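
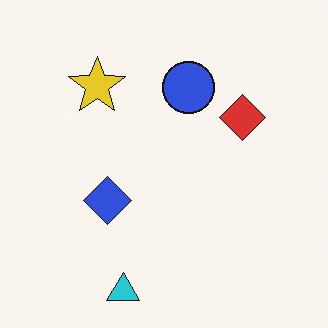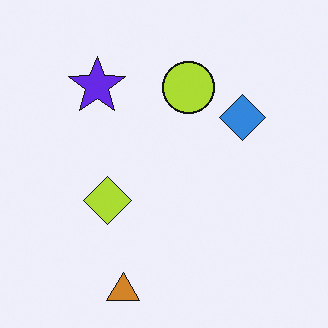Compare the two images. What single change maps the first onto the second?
The transformation is: hue-shifted by a large amount.

Every shape's color has rotated by the same amount around the hue wheel — a uniform hue shift.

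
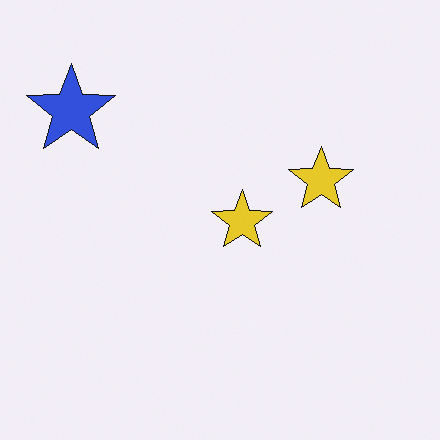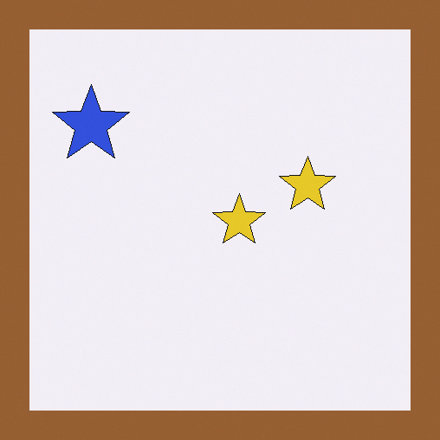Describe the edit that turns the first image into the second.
The image was framed with a brown border.

A solid brown frame runs around the edge of the second image, with the content slightly shrunk inside it.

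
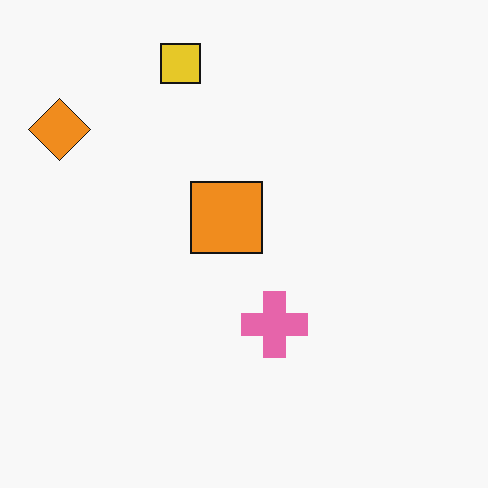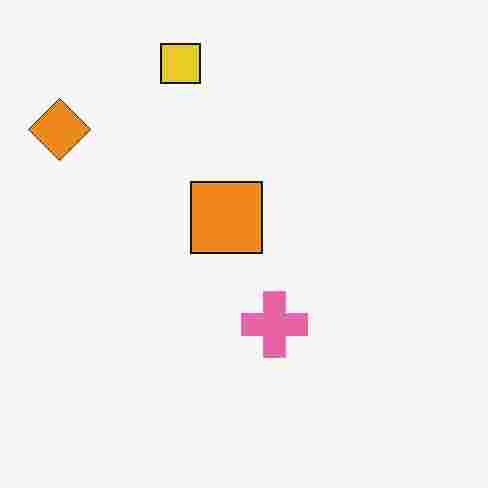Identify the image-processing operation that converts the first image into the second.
The second image is the first degraded with heavy JPEG compression.

Blocky 8×8 compression artifacts appear around shape edges and the flat background shows ringing — characteristic JPEG degradation.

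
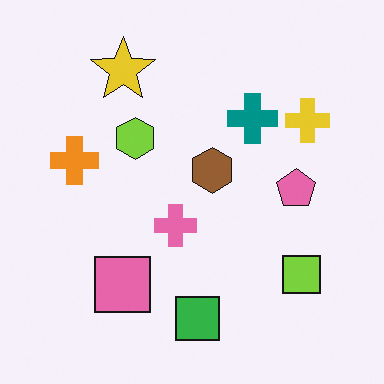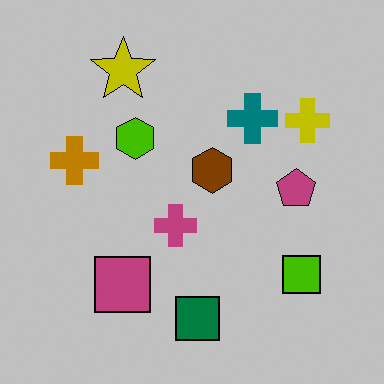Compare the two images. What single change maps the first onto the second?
This is the original image heavily posterized to just a handful of flat colors.

Each flat color has snapped to a coarser quantized level — most visibly, the near-white background has dropped to a flat grey.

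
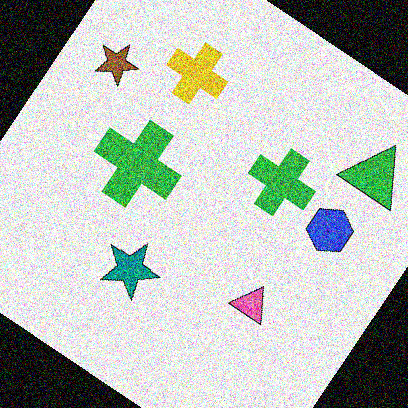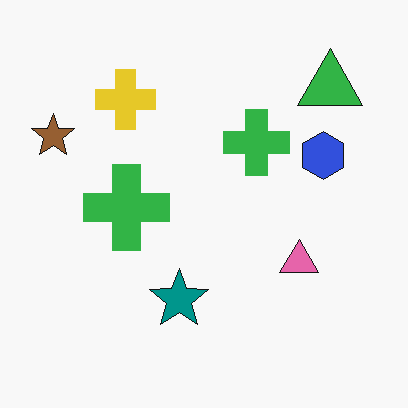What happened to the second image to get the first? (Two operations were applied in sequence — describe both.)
Rotated clockwise by a large amount — several tens of degrees, then degraded with a thick layer of grain.

Every shape is tilted by the same angle and the image corners show triangular fill wedges — a whole-image rotation by a non-right angle. Random speckle covers the whole image, including the flat background.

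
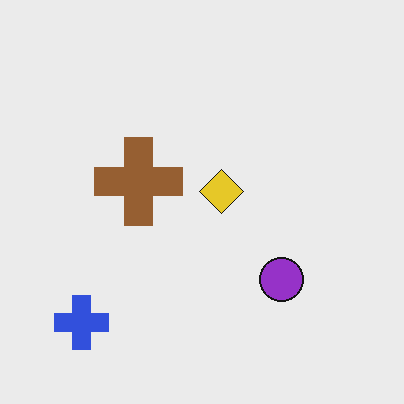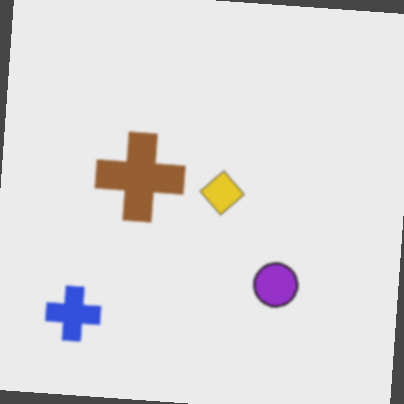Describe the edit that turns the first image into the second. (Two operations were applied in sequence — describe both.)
Given a subtle gaussian blur, then rotated clockwise by a slight angle.

Shape edges and outlines are uniformly softened across the whole image. Every shape is tilted by the same angle and the image corners show triangular fill wedges — a whole-image rotation by a non-right angle.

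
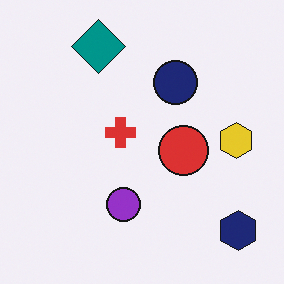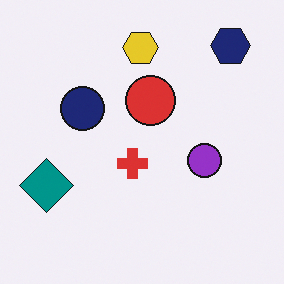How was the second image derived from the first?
The transformation is: rotated 90° counter-clockwise.

The navy hexagon sits in the bottom-right of the first image and the top-right of the second — consistent with a whole-image 90° counter-clockwise rotation.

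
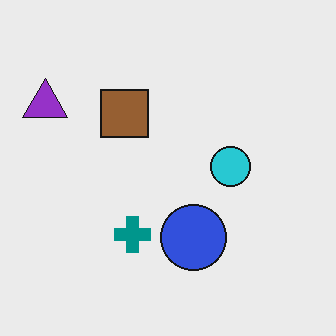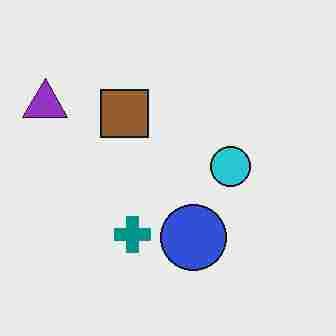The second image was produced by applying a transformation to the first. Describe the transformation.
It was heavily JPEG-compressed with obvious blocking artifacts.

Blocky 8×8 compression artifacts appear around shape edges and the flat background shows ringing — characteristic JPEG degradation.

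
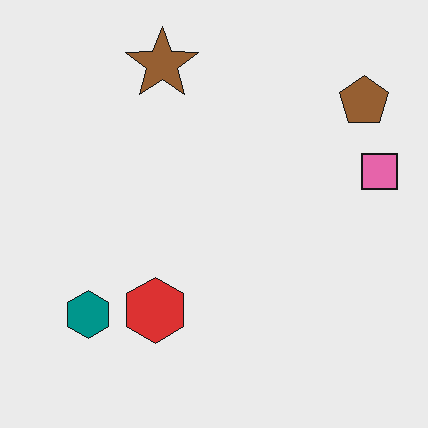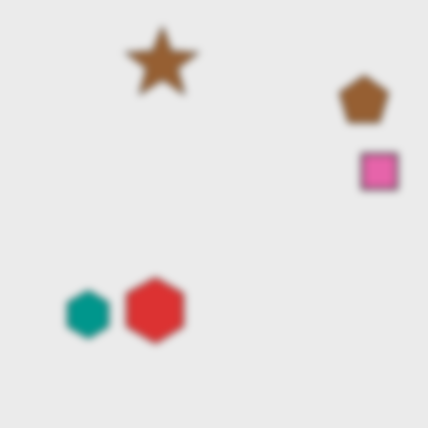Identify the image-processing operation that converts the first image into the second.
The second image is the first noticeably gaussian-blurred.

Shape edges and outlines are uniformly softened across the whole image.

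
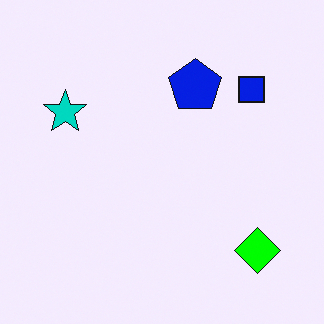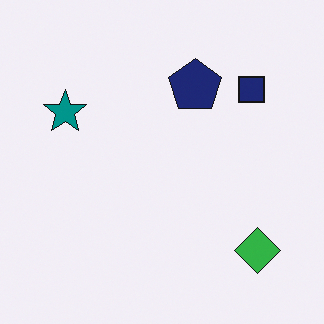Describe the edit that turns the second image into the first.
The image was heavily oversaturated.

All colors are more vivid — a global saturation change.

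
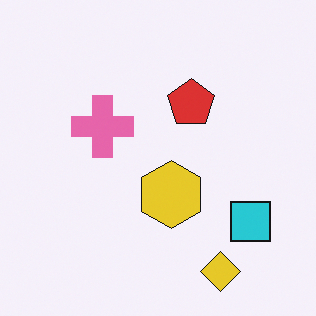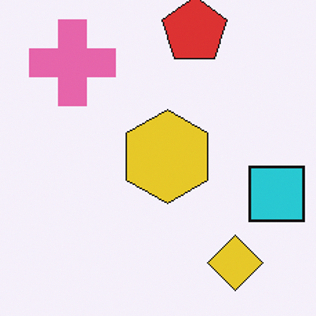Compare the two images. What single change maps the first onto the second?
The second image is the first cropped slightly and scaled back up.

The visible shapes are larger and the field of view is narrower; shapes near the original edges may be partly or wholly outside the frame — a crop-and-rescale.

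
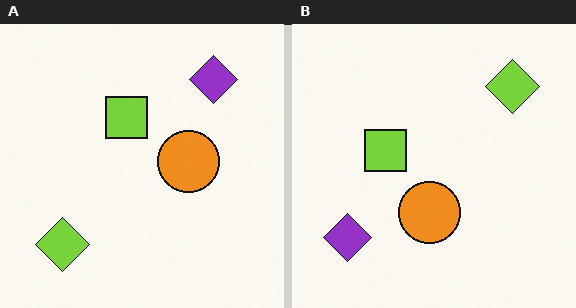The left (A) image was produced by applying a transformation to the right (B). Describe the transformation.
It was transposed (reflected across the top-left ↔ bottom-right diagonal).

Shapes have swapped their row and column positions — what was in the top-right is now in the bottom-left — a diagonal reflection.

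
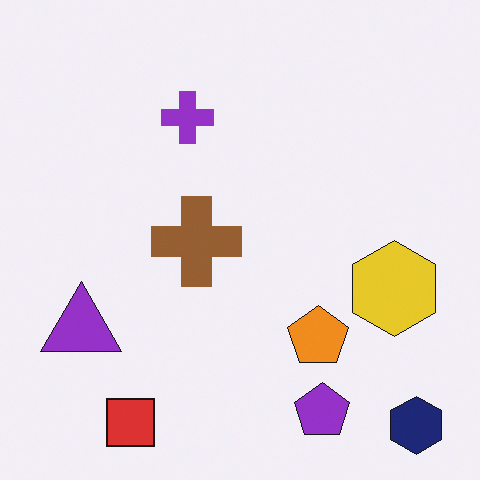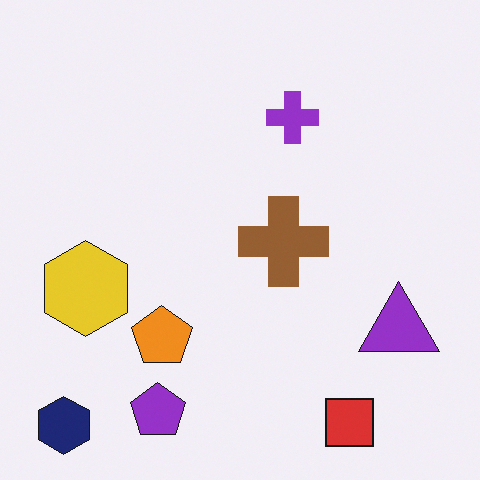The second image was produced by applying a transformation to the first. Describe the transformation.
The transformation is: flipped horizontally (left ↔ right).

The navy hexagon is in the bottom-right of the first image and the bottom-left of the second — shapes on opposite sides of the vertical midline have swapped in a mirror flip.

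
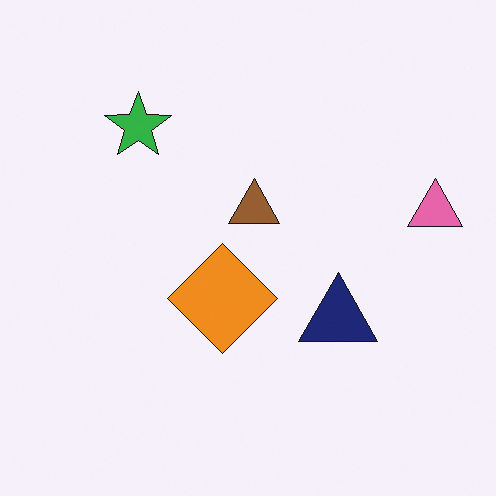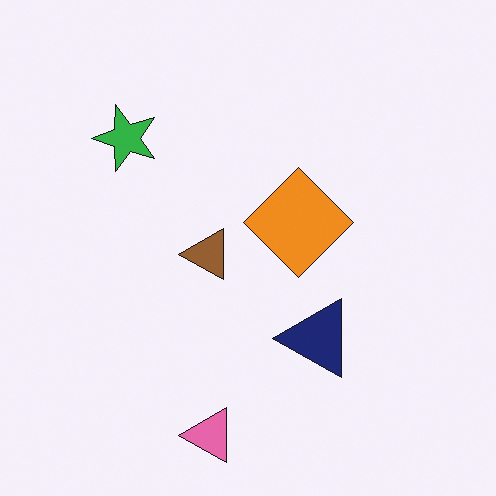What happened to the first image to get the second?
The transformation is: transposed (reflected across the top-left ↔ bottom-right diagonal).

Shapes have swapped their row and column positions — what was in the top-right is now in the bottom-left — a diagonal reflection.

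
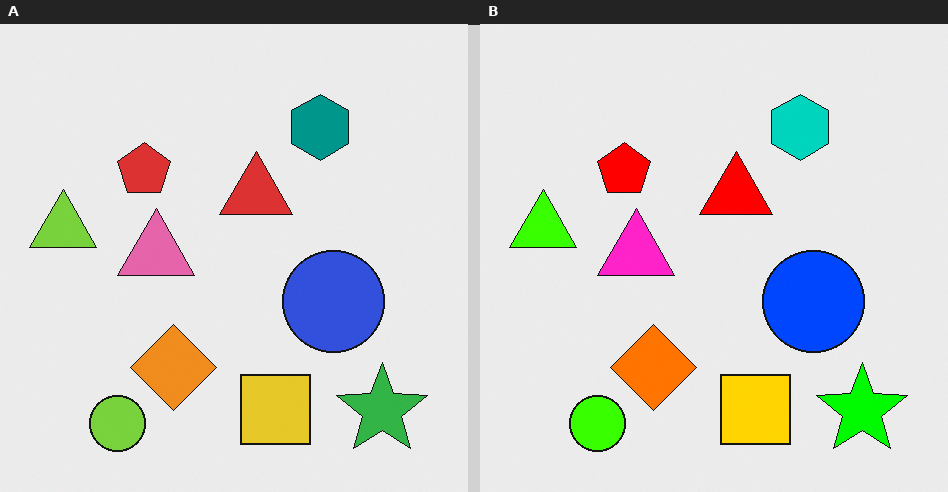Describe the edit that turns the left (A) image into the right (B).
It was made much more vivid (saturation change).

All colors are more vivid — a global saturation change.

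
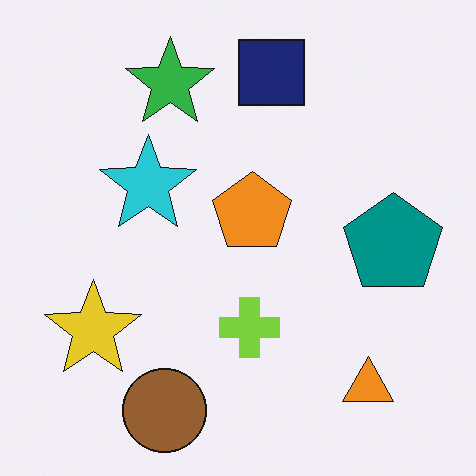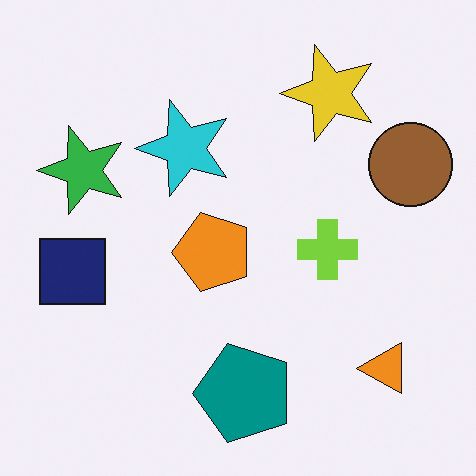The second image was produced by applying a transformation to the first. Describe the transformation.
The second image is the first transposed (reflected across the top-left ↔ bottom-right diagonal).

Shapes have swapped their row and column positions — what was in the top-right is now in the bottom-left — a diagonal reflection.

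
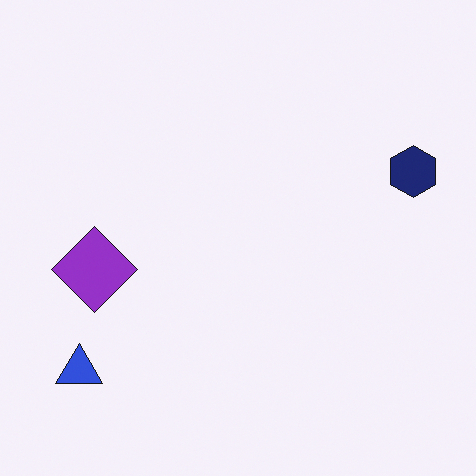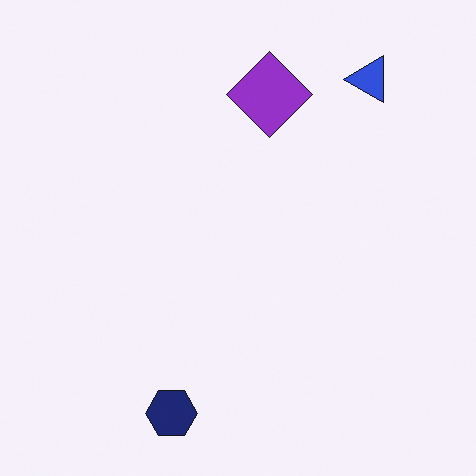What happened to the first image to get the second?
It was transposed (reflected across the top-left ↔ bottom-right diagonal).

Shapes have swapped their row and column positions — what was in the top-right is now in the bottom-left — a diagonal reflection.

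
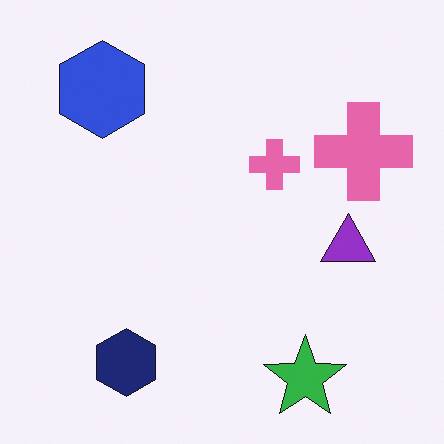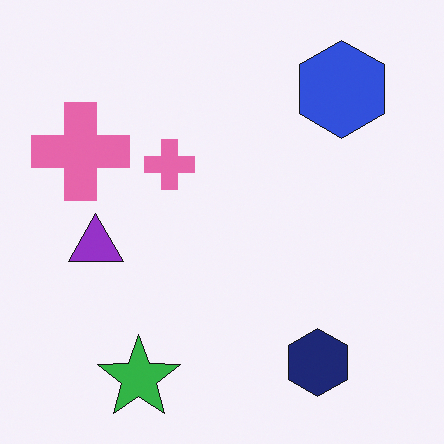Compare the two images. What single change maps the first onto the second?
It was flipped horizontally (left ↔ right).

The purple triangle is in the right of the first image and the left of the second — shapes on opposite sides of the vertical midline have swapped in a mirror flip.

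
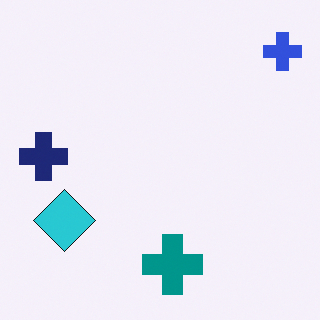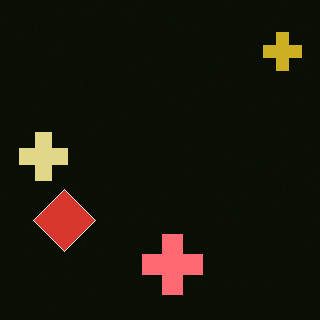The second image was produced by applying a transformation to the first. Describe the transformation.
The transformation is: color-inverted (negative).

The light background has become dark and every shape's color is its complement — a photographic negative.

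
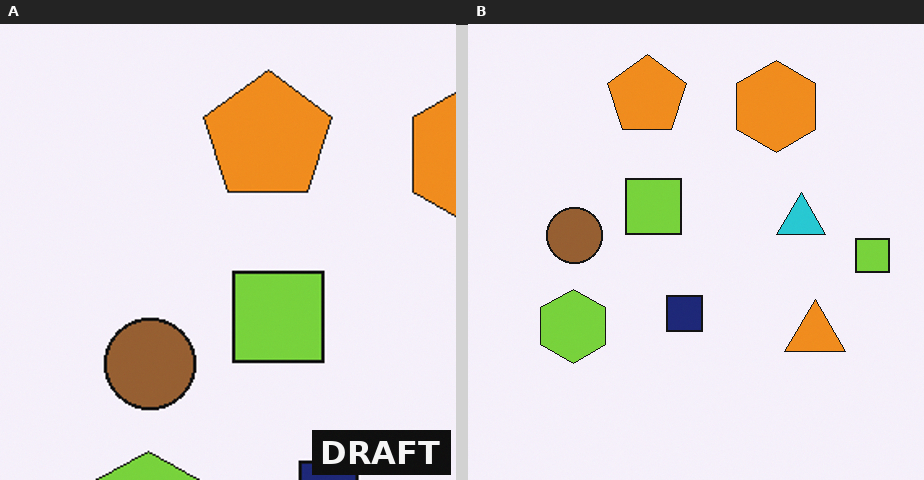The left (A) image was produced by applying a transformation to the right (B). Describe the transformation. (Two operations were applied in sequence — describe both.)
Cropped tightly and scaled back up, then watermarked with the text "DRAFT" in the lower-right corner.

The visible shapes are larger and the field of view is narrower; shapes near the original edges may be partly or wholly outside the frame — a crop-and-rescale. A dark label reading "DRAFT" appears in the lower-right corner.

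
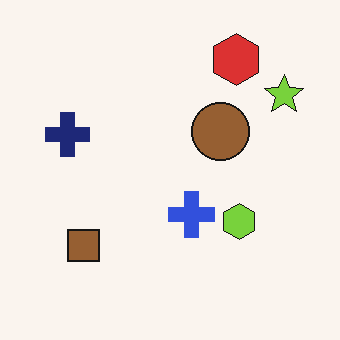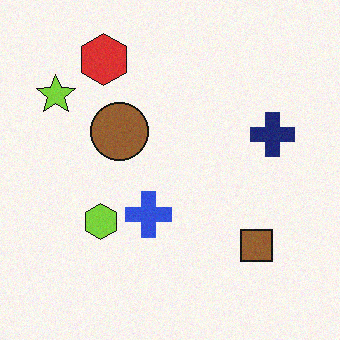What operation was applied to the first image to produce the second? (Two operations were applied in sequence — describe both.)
Degraded with light additive noise, then flipped horizontally (left ↔ right).

Random speckle covers the whole image, including the flat background. The lime star is in the top-right of the first image and the top-left of the second — shapes on opposite sides of the vertical midline have swapped in a mirror flip.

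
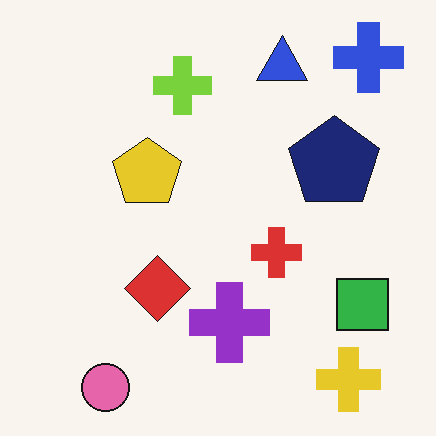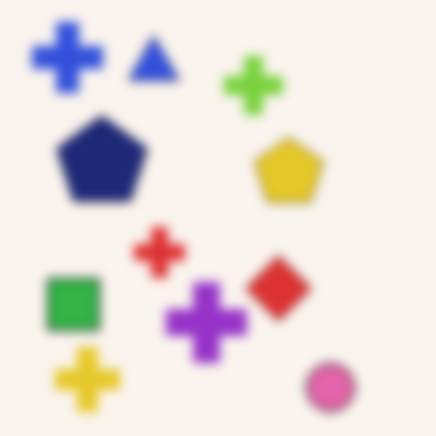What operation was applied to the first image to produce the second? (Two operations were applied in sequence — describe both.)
It was flipped horizontally (left ↔ right), then strongly gaussian-blurred.

The blue cross is in the top-right of the first image and the top-left of the second — shapes on opposite sides of the vertical midline have swapped in a mirror flip. Shape edges and outlines are uniformly softened across the whole image.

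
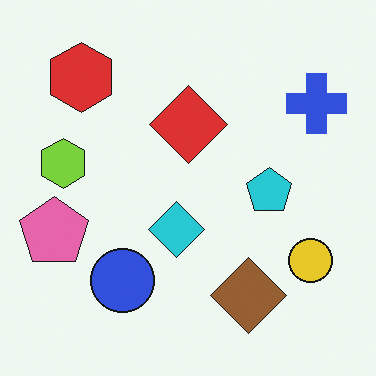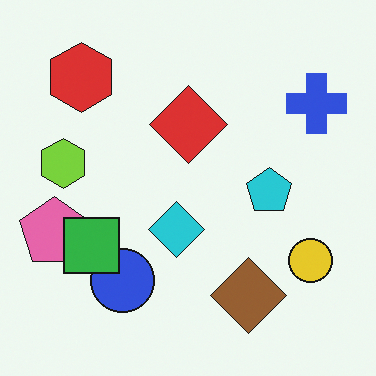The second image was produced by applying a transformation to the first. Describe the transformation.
It was overlaid with an additional green square.

A green square appears in the second image that is absent from the first.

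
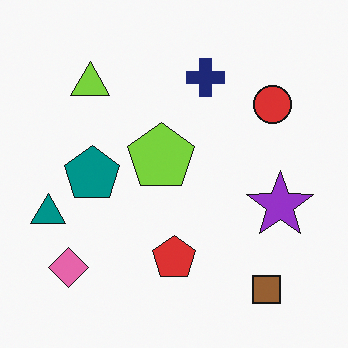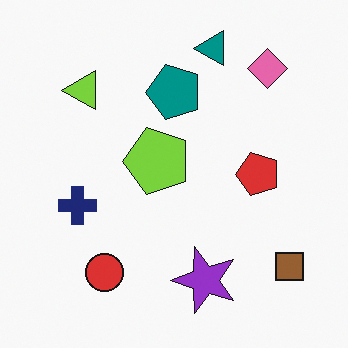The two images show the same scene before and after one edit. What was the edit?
The transformation is: transposed (reflected across the top-left ↔ bottom-right diagonal).

Shapes have swapped their row and column positions — what was in the top-right is now in the bottom-left — a diagonal reflection.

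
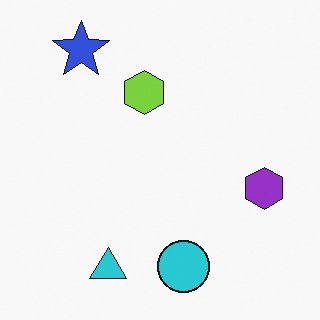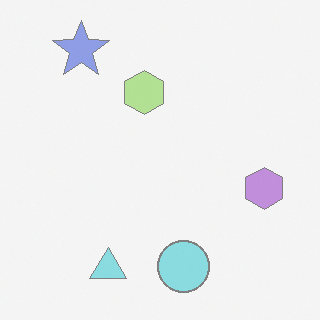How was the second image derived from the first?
The image was given much lower contrast.

Tones are pushed toward mid-grey across the whole image — a global contrast change.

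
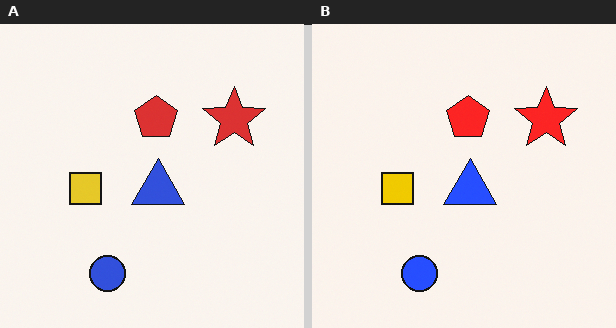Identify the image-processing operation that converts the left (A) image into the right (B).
The transformation is: slightly oversaturated.

All colors are more vivid — a global saturation change.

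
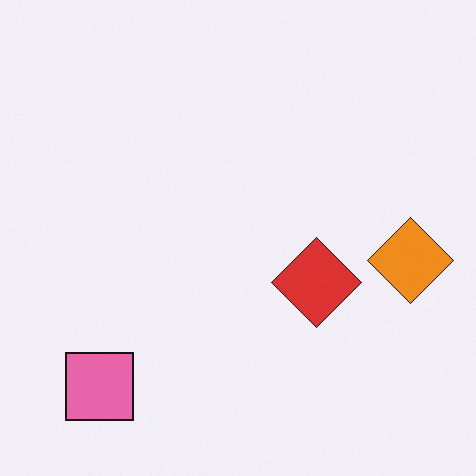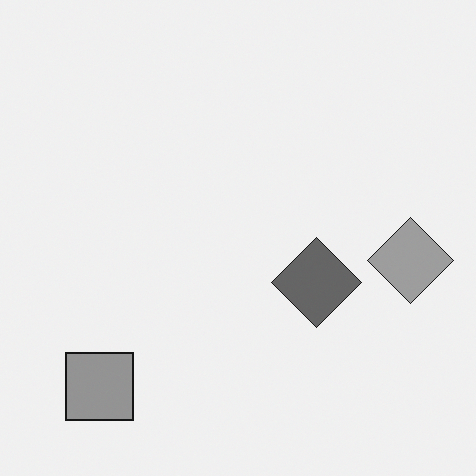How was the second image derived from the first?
The transformation is: converted to grayscale.

All color is removed — every shape is now a shade of grey.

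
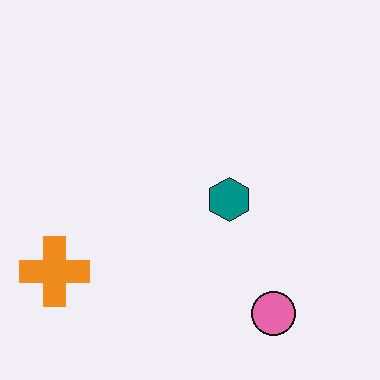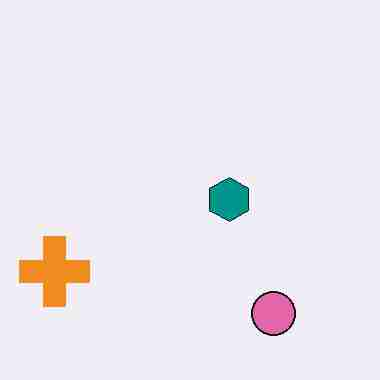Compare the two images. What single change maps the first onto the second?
The transformation is: heavily JPEG-compressed with obvious blocking artifacts.

Blocky 8×8 compression artifacts appear around shape edges and the flat background shows ringing — characteristic JPEG degradation.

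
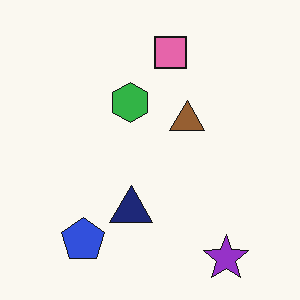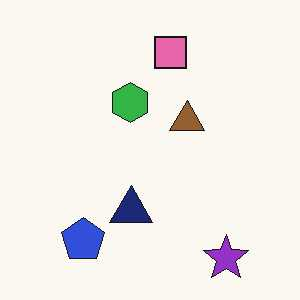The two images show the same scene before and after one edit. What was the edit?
The second image is the first given moderate JPEG compression.

Blocky 8×8 compression artifacts appear around shape edges and the flat background shows ringing — characteristic JPEG degradation.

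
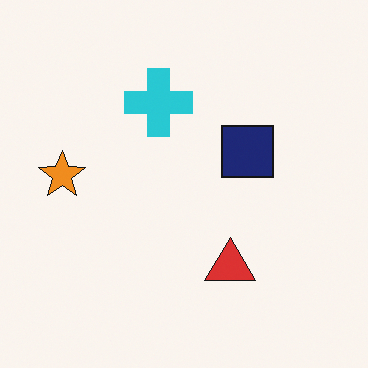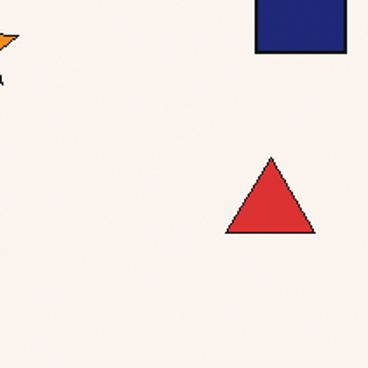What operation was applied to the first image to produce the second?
This is the original image cropped to a noticeably smaller region and rescaled.

The visible shapes are larger and the field of view is narrower; shapes near the original edges may be partly or wholly outside the frame — a crop-and-rescale.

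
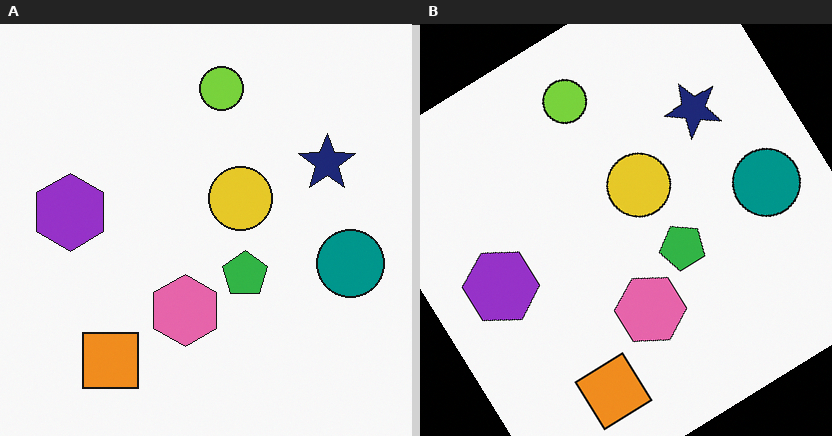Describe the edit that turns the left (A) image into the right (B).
The right (B) image is the left (A) rotated counter-clockwise by a large amount — several tens of degrees.

Every shape is tilted by the same angle and the image corners show triangular fill wedges — a whole-image rotation by a non-right angle.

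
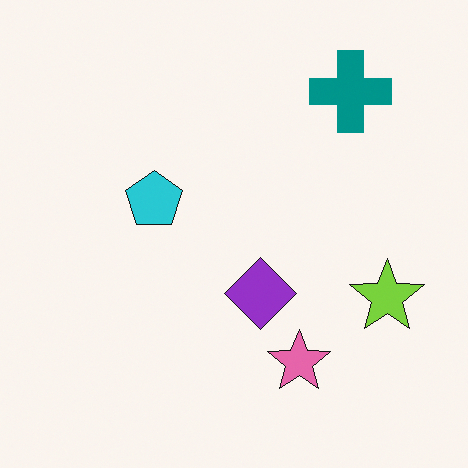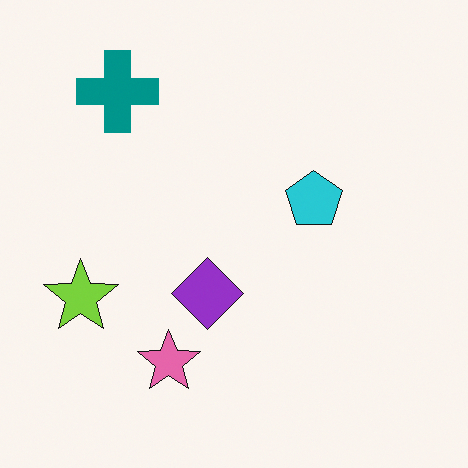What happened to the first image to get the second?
It was flipped horizontally (left ↔ right).

The lime star is in the right of the first image and the left of the second — shapes on opposite sides of the vertical midline have swapped in a mirror flip.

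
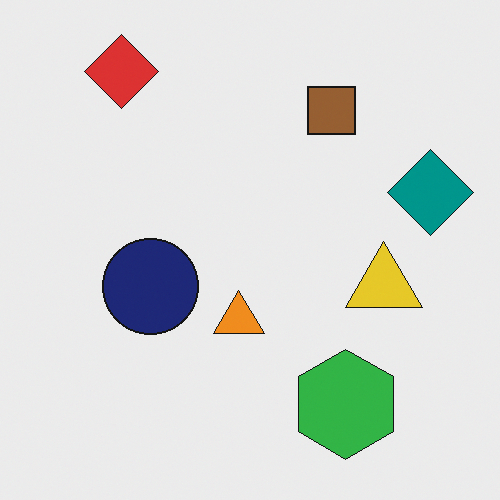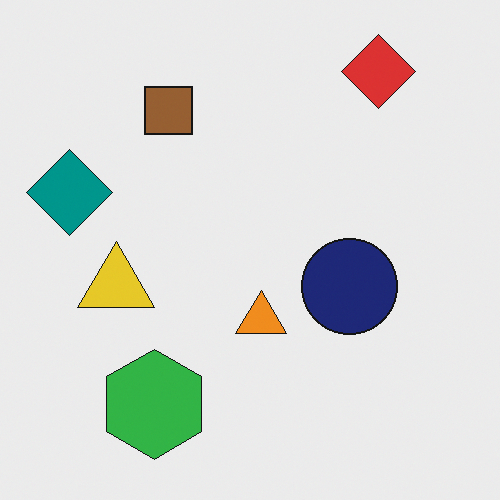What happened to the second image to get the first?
The image was flipped horizontally (left ↔ right).

The teal diamond is in the left of the second image and the right of the first — shapes on opposite sides of the vertical midline have swapped in a mirror flip.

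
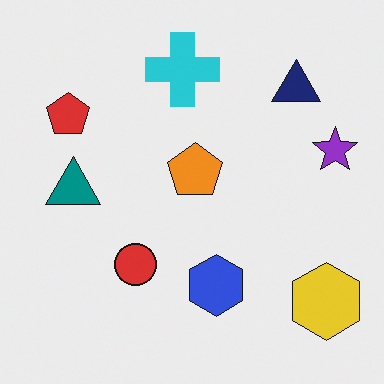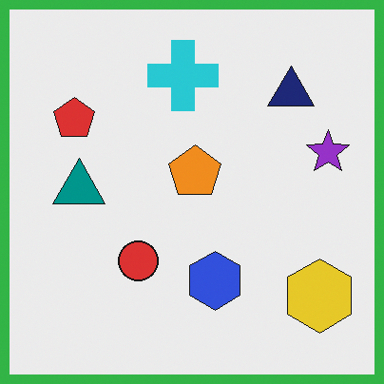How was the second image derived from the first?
Framed with a green border.

A solid green frame runs around the edge of the second image, with the content slightly shrunk inside it.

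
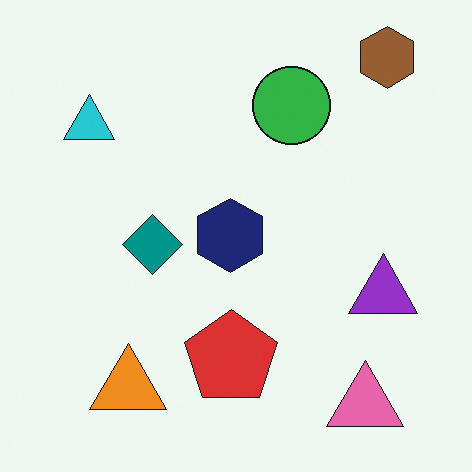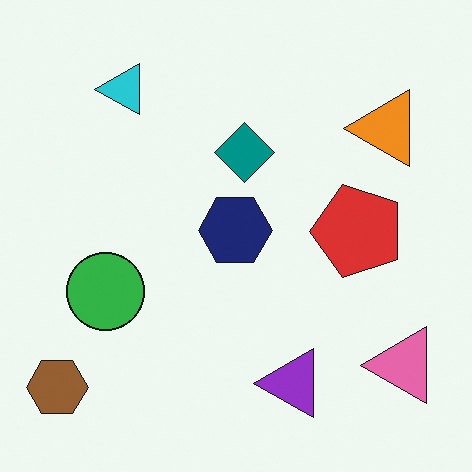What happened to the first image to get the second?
This is the original image transposed (reflected across the top-left ↔ bottom-right diagonal).

Shapes have swapped their row and column positions — what was in the top-right is now in the bottom-left — a diagonal reflection.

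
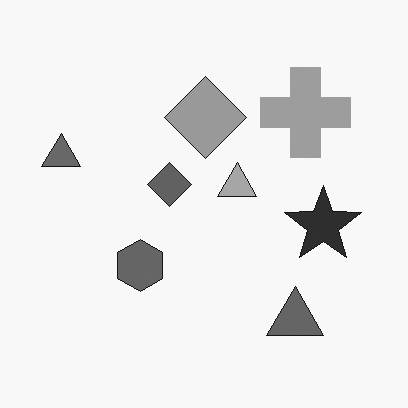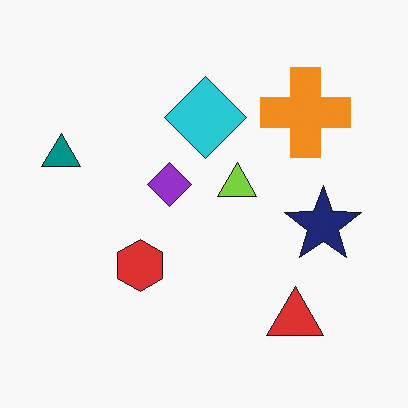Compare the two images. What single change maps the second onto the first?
The transformation is: converted to grayscale.

All color is removed — every shape is now a shade of grey.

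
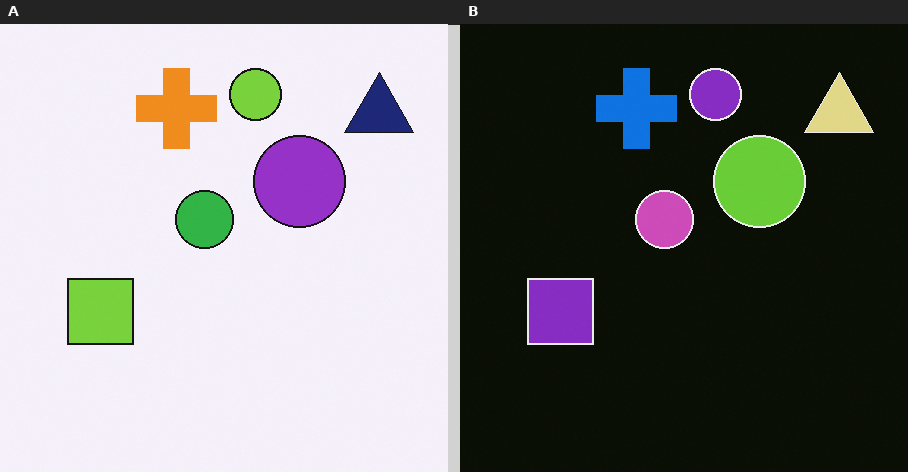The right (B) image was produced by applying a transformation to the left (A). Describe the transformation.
It was color-inverted (negative).

The light background has become dark and every shape's color is its complement — a photographic negative.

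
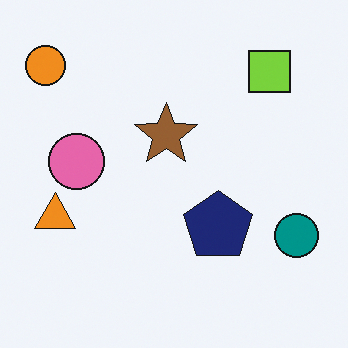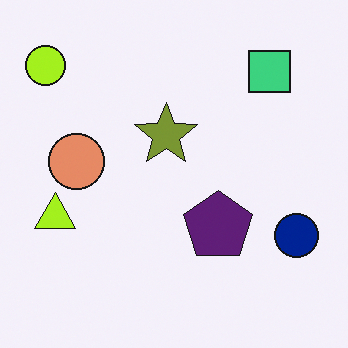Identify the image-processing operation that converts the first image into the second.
The image was hue-shifted by a small amount.

Every shape's color has rotated by the same amount around the hue wheel — a uniform hue shift.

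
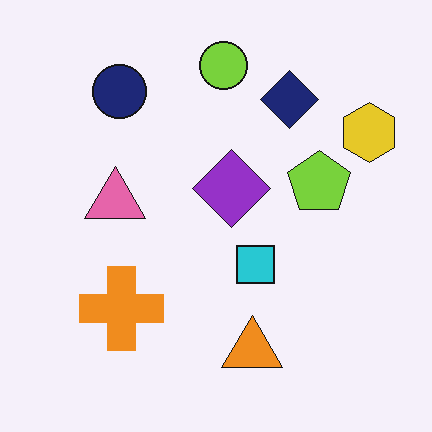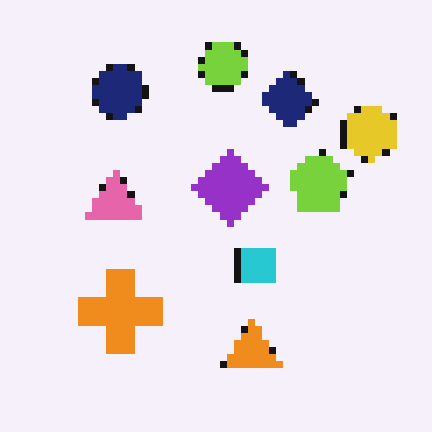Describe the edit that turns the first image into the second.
This is the original image moderately pixelated.

Shapes are reduced to large square blocks; fine edges and outlines are lost — a downscale-then-upscale (mosaic) effect.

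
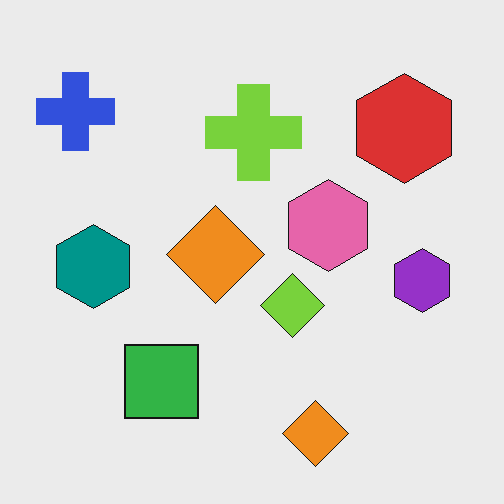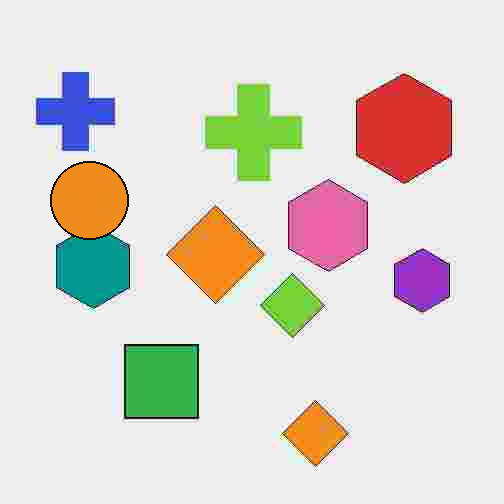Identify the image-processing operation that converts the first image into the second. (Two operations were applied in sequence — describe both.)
The transformation is: heavily JPEG-compressed with obvious blocking artifacts, then overlaid with an additional orange circle.

Blocky 8×8 compression artifacts appear around shape edges and the flat background shows ringing — characteristic JPEG degradation. An orange circle appears in the second image that is absent from the first.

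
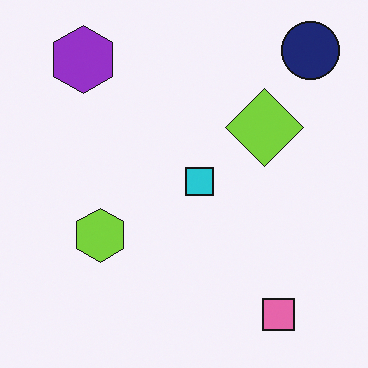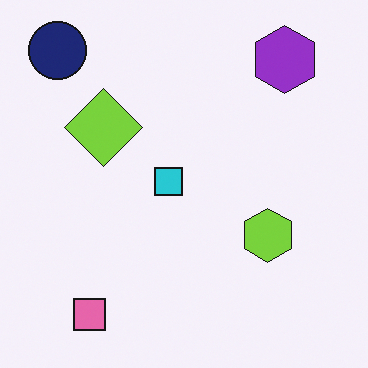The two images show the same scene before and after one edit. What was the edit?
Flipped horizontally (left ↔ right).

The navy circle is in the top-right of the first image and the top-left of the second — shapes on opposite sides of the vertical midline have swapped in a mirror flip.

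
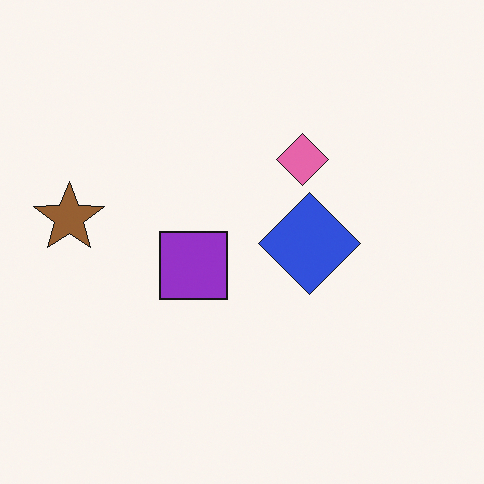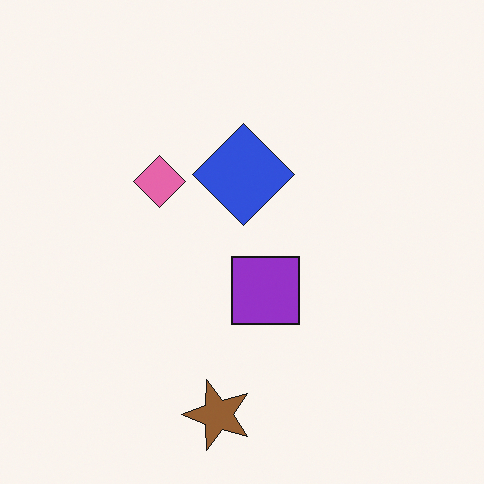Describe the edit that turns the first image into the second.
Rotated 90° counter-clockwise.

The brown star sits in the left of the first image and the bottom of the second — consistent with a whole-image 90° counter-clockwise rotation.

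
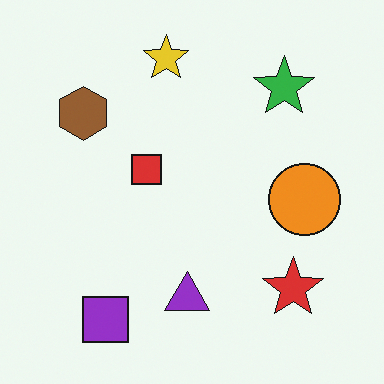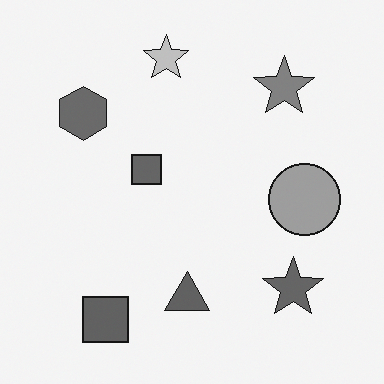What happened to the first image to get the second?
Converted to grayscale.

All color is removed — every shape is now a shade of grey.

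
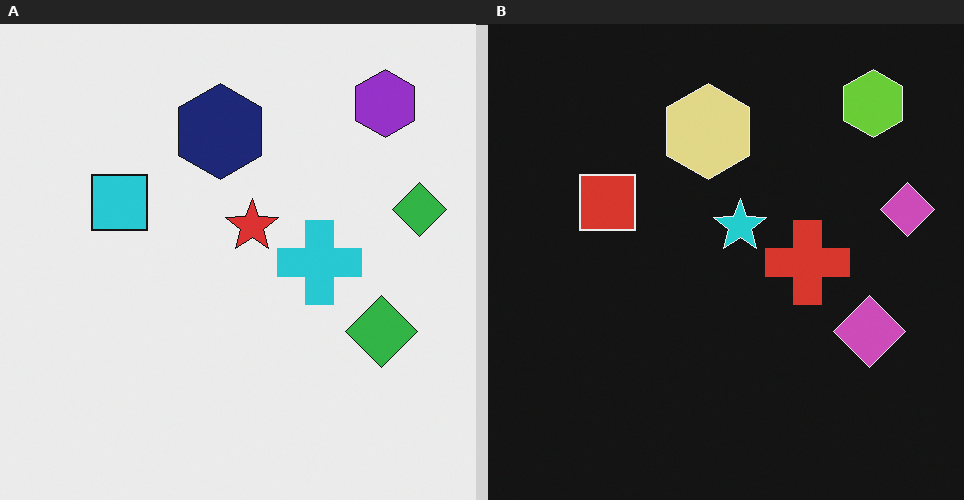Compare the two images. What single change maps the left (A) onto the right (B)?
It was color-inverted (negative).

The light background has become dark and every shape's color is its complement — a photographic negative.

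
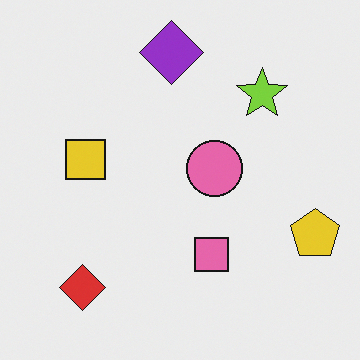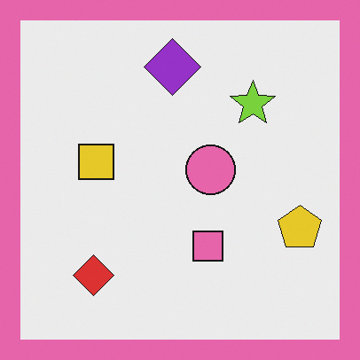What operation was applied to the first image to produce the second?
The image was framed with a pink border.

A solid pink frame runs around the edge of the second image, with the content slightly shrunk inside it.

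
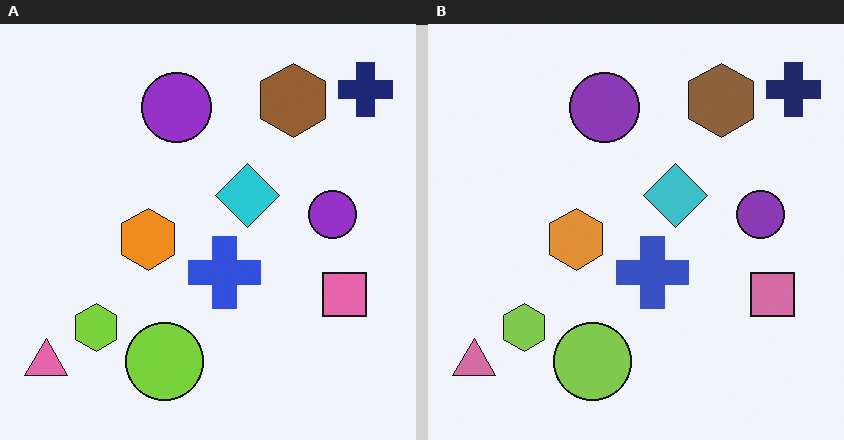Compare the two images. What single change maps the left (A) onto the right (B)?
Slightly desaturated.

All colors are more muted and greyish — a global saturation change.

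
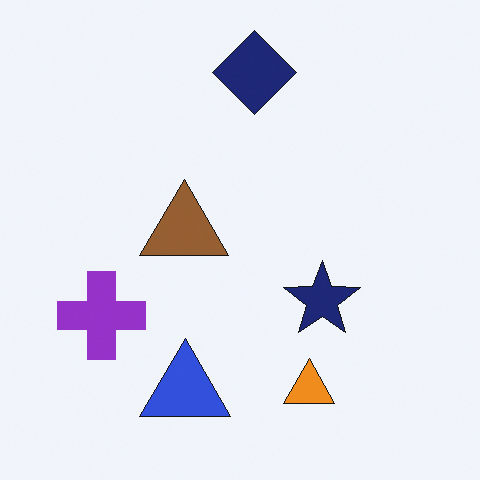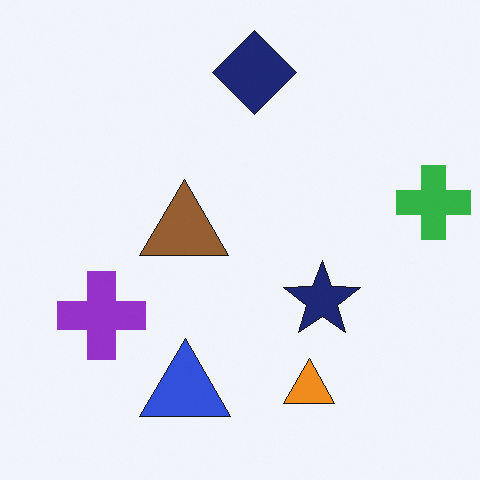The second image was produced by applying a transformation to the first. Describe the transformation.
The transformation is: overlaid with an additional green cross.

A green cross appears in the second image that is absent from the first.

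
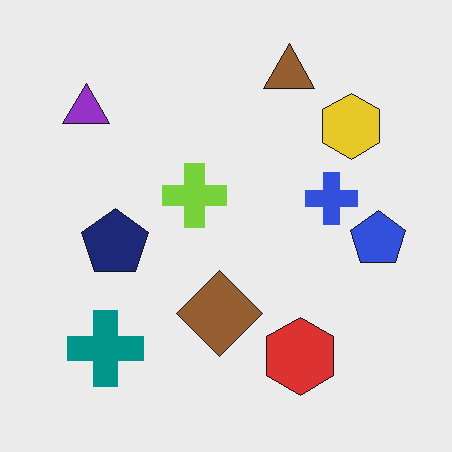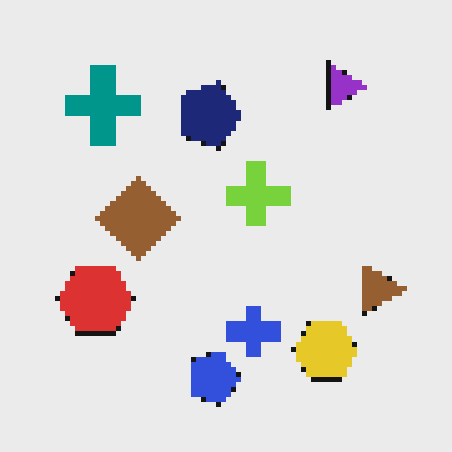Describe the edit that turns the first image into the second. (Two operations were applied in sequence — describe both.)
The second image is the first mildly pixelated, then rotated 90° clockwise.

Shapes are reduced to large square blocks; fine edges and outlines are lost — a downscale-then-upscale (mosaic) effect. The purple triangle sits in the top-left of the first image and the top-right of the second — consistent with a whole-image 90° clockwise rotation.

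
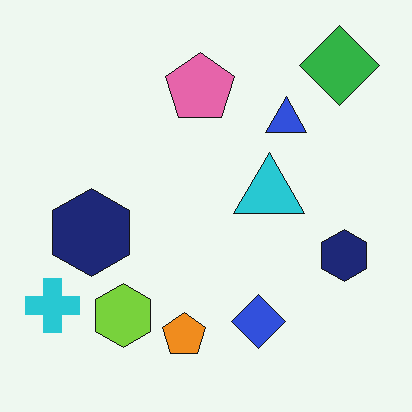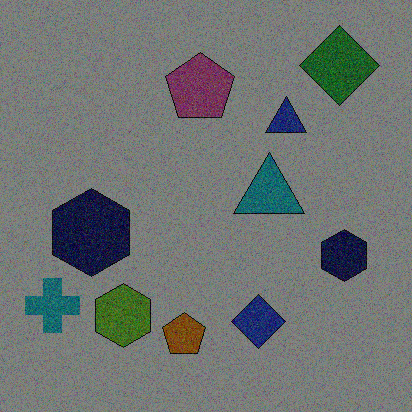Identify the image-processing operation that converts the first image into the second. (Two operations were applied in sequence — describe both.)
Degraded with strong gaussian noise, then noticeably darkened.

Random speckle covers the whole image, including the flat background. Every pixel — background and shapes alike — is uniformly darkened.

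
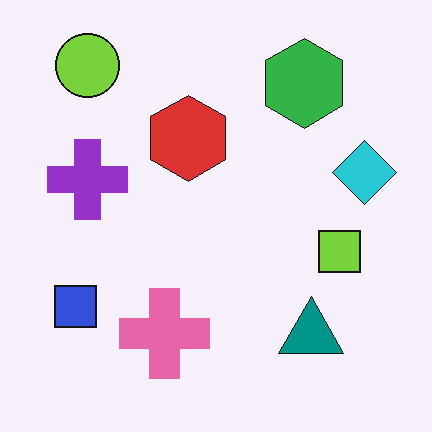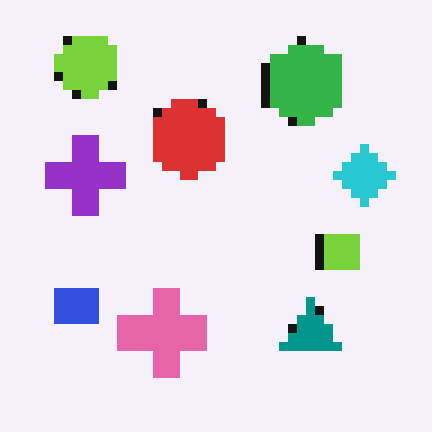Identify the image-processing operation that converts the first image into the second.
Coarsely pixelated.

Shapes are reduced to large square blocks; fine edges and outlines are lost — a downscale-then-upscale (mosaic) effect.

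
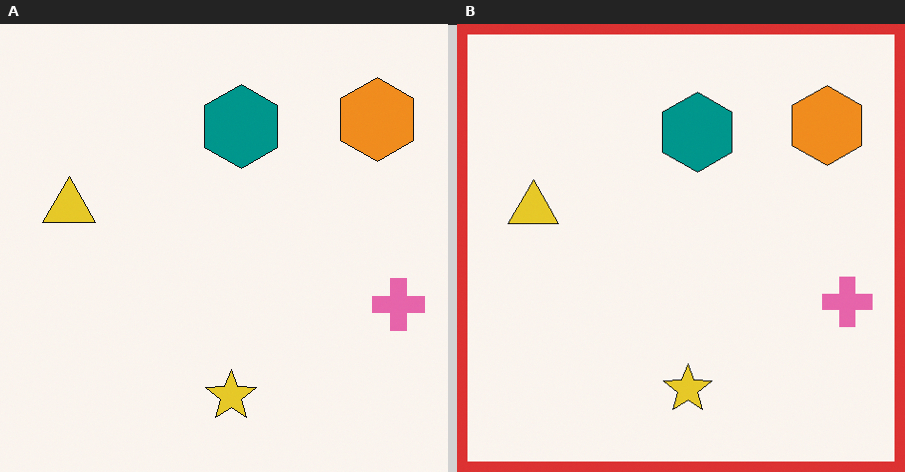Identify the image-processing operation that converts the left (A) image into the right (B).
The transformation is: framed with a red border.

A solid red frame runs around the edge of the right (B) image, with the content slightly shrunk inside it.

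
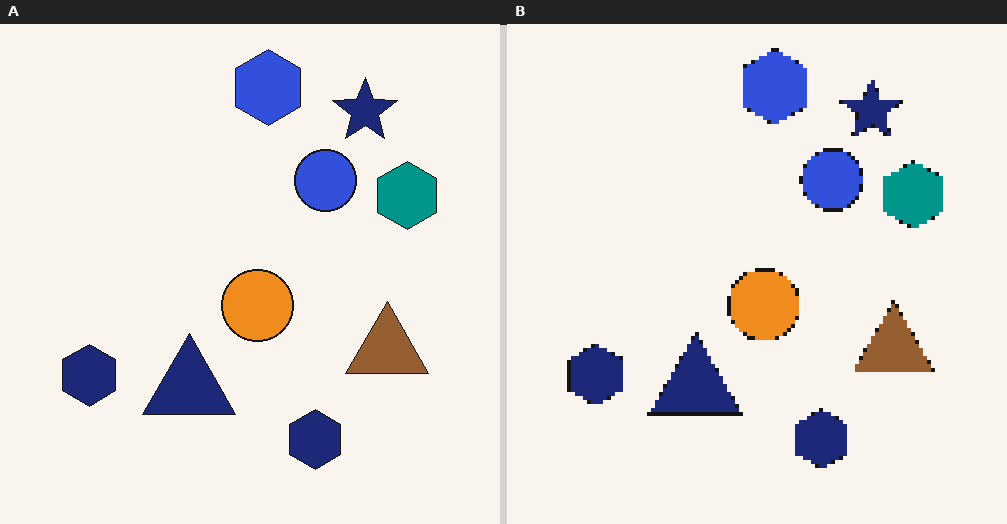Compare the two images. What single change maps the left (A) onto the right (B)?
The right (B) image is the left (A) lightly pixelated (a mild mosaic effect).

Shapes are reduced to large square blocks; fine edges and outlines are lost — a downscale-then-upscale (mosaic) effect.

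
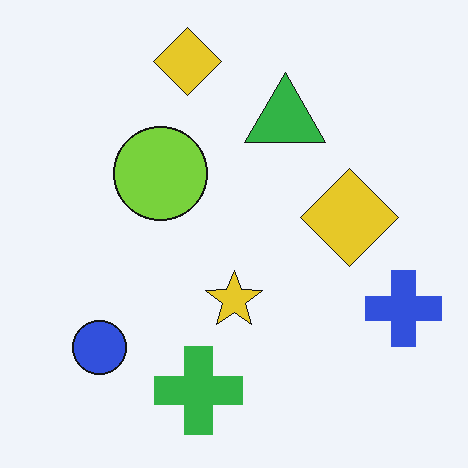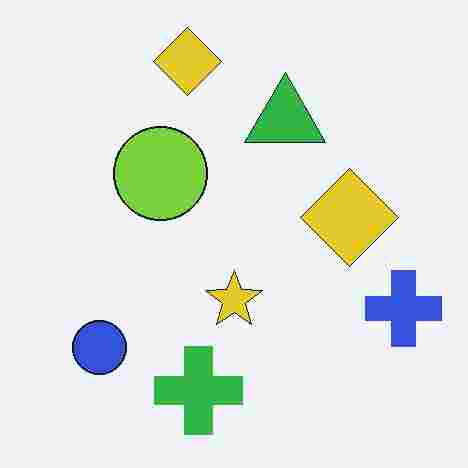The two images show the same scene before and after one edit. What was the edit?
The second image is the first degraded with heavy JPEG compression.

Blocky 8×8 compression artifacts appear around shape edges and the flat background shows ringing — characteristic JPEG degradation.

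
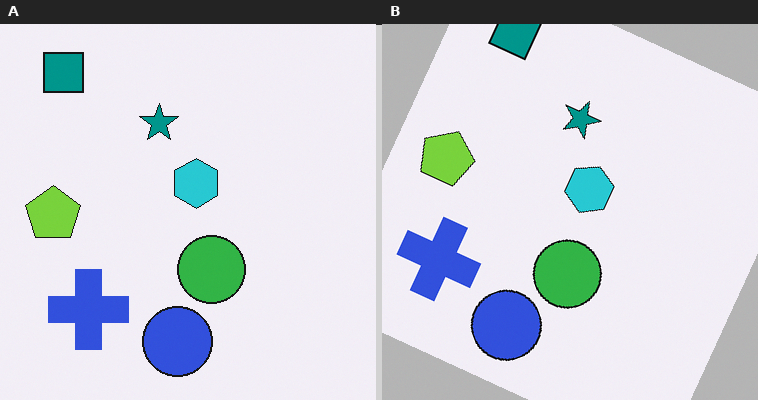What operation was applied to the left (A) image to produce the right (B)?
The image was rotated clockwise by a clearly visible amount.

Every shape is tilted by the same angle and the image corners show triangular fill wedges — a whole-image rotation by a non-right angle.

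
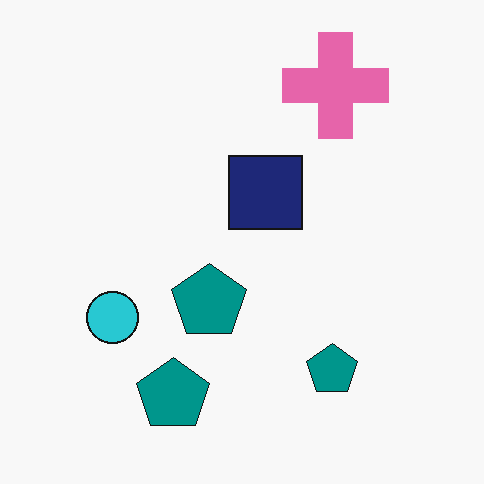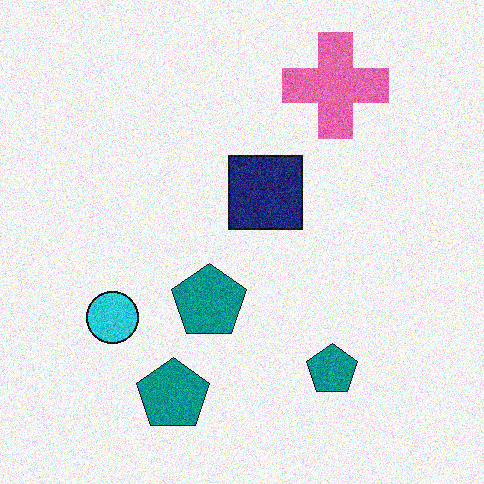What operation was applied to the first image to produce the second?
The transformation is: degraded with moderate additive noise.

Random speckle covers the whole image, including the flat background.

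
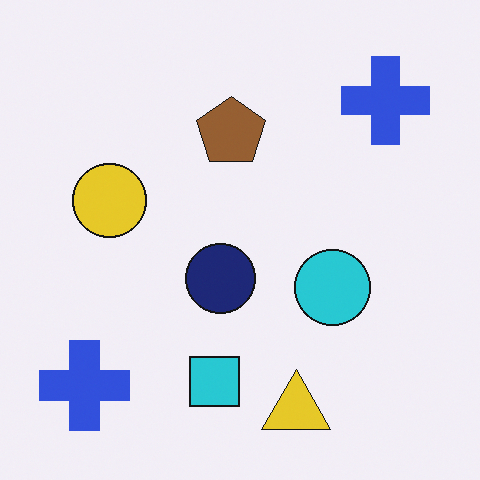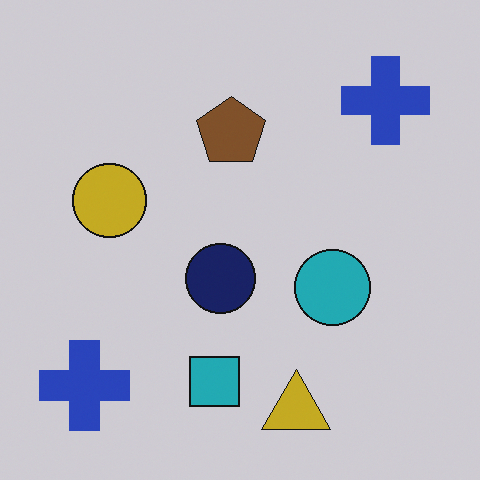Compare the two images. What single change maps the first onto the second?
It was darkened a little.

Every pixel — background and shapes alike — is uniformly darkened.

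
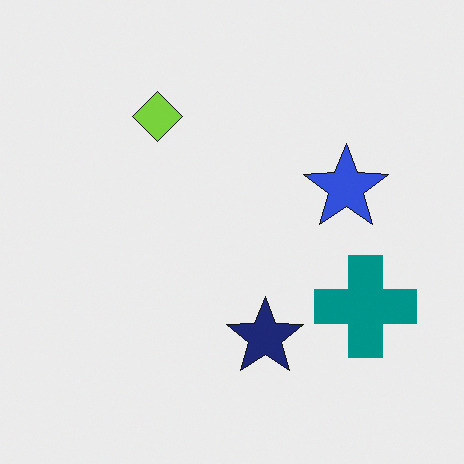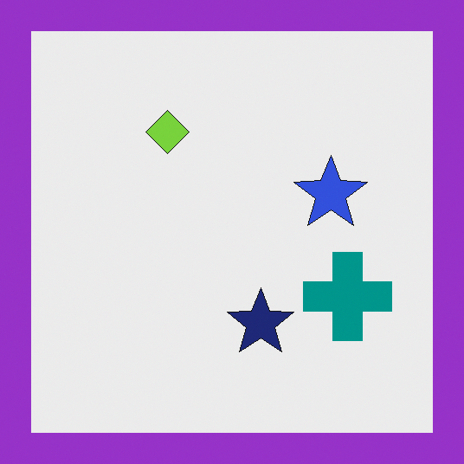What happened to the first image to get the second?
The second image is the first framed with a purple border.

A solid purple frame runs around the edge of the second image, with the content slightly shrunk inside it.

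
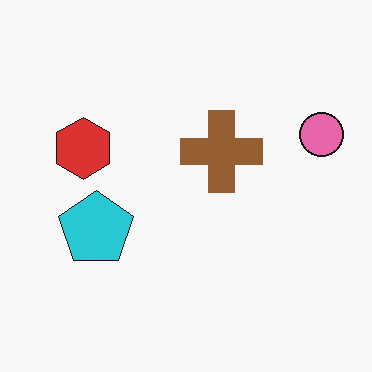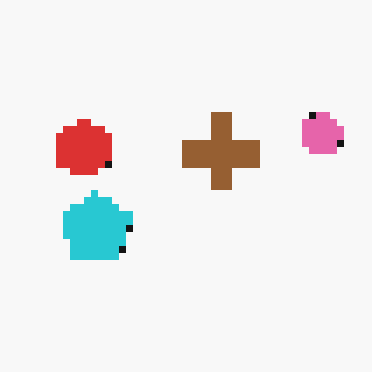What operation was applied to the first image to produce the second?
The transformation is: moderately pixelated.

Shapes are reduced to large square blocks; fine edges and outlines are lost — a downscale-then-upscale (mosaic) effect.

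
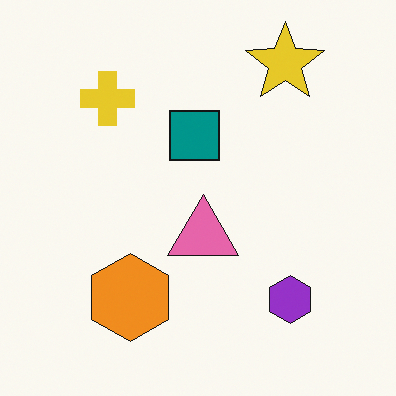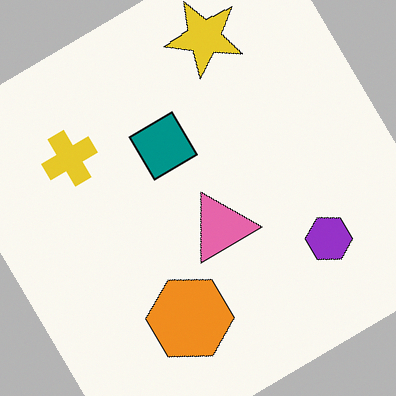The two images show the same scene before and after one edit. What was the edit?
The transformation is: rotated counter-clockwise by a large amount — several tens of degrees.

Every shape is tilted by the same angle and the image corners show triangular fill wedges — a whole-image rotation by a non-right angle.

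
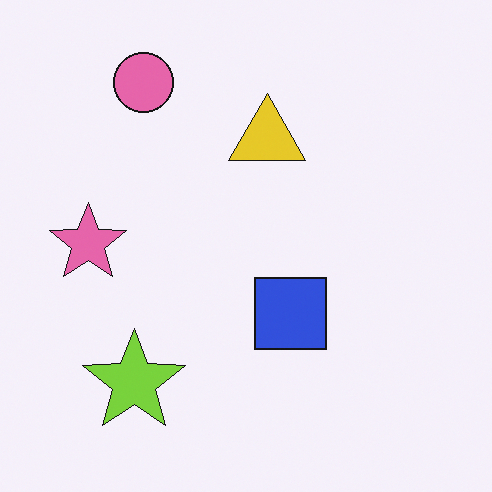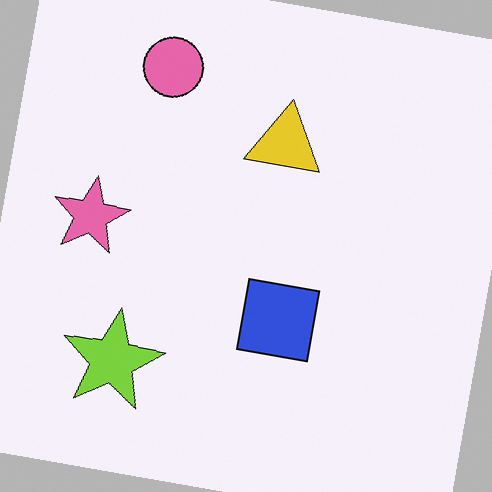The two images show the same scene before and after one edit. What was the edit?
The second image is the first rotated clockwise by a small amount.

Every shape is tilted by the same angle and the image corners show triangular fill wedges — a whole-image rotation by a non-right angle.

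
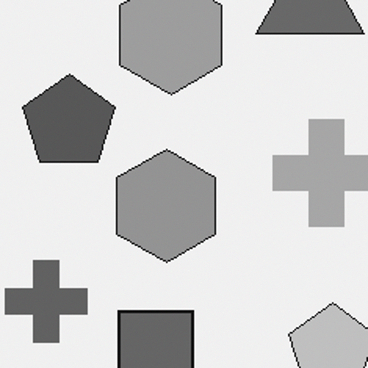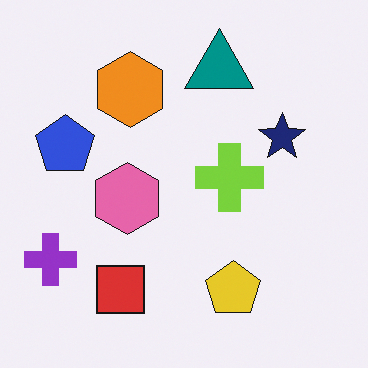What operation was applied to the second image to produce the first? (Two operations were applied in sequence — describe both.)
The first image is the second converted to grayscale, then cropped slightly and scaled back up.

All color is removed — every shape is now a shade of grey. The visible shapes are larger and the field of view is narrower; shapes near the original edges may be partly or wholly outside the frame — a crop-and-rescale.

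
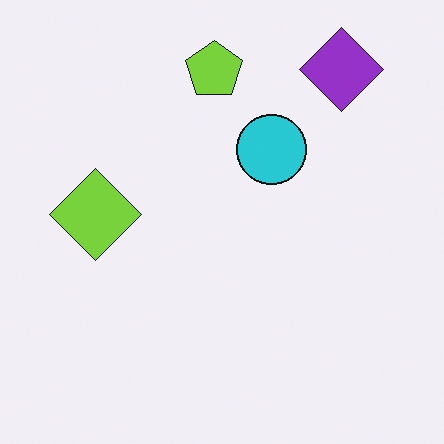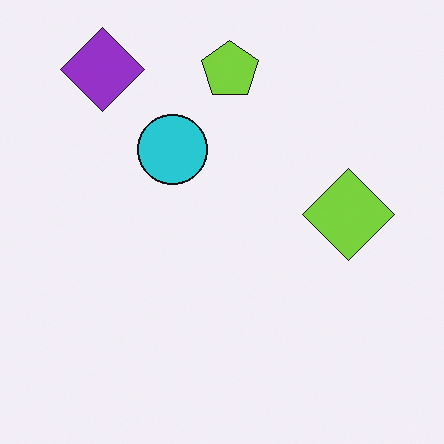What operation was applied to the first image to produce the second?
Flipped horizontally (left ↔ right).

The lime diamond is in the left of the first image and the right of the second — shapes on opposite sides of the vertical midline have swapped in a mirror flip.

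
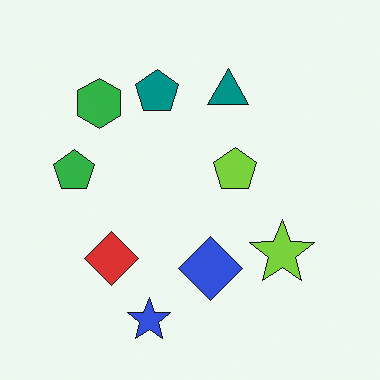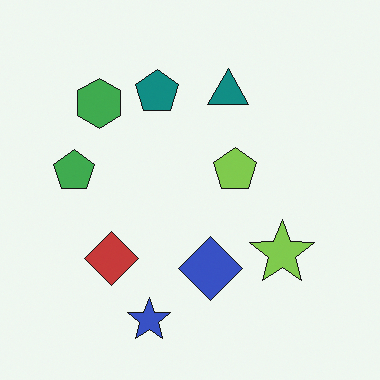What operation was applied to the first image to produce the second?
This is the original image slightly desaturated.

All colors are more muted and greyish — a global saturation change.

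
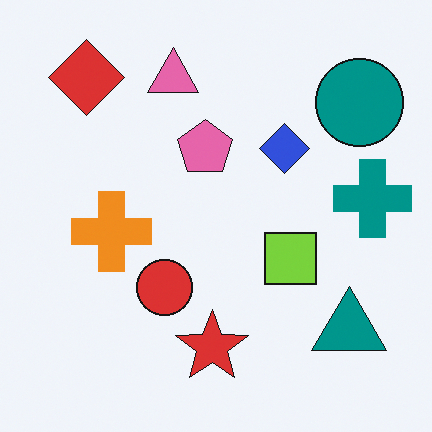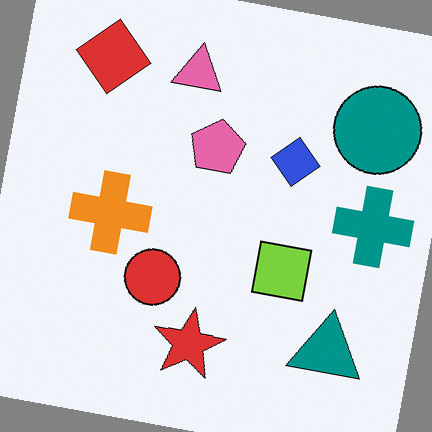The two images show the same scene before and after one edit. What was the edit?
The transformation is: rotated clockwise by a few degrees.

Every shape is tilted by the same angle and the image corners show triangular fill wedges — a whole-image rotation by a non-right angle.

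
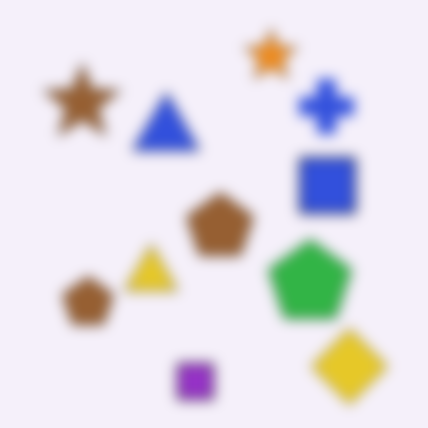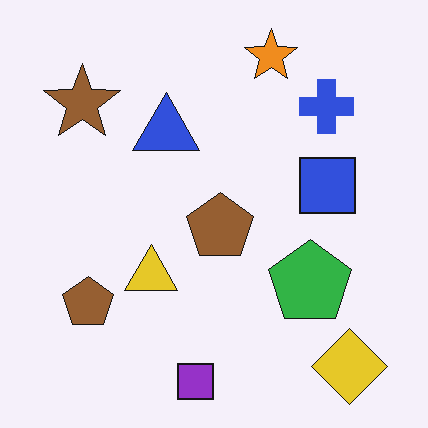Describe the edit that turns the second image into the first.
Strongly gaussian-blurred.

Shape edges and outlines are uniformly softened across the whole image.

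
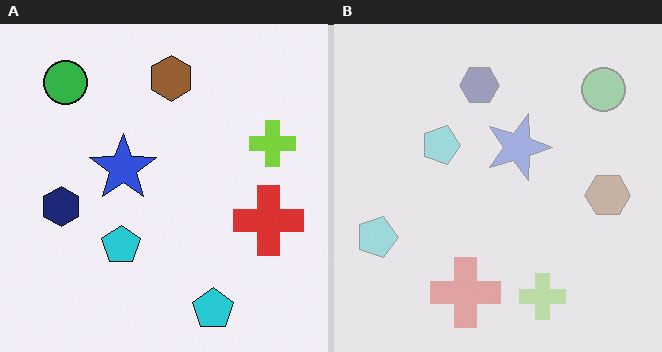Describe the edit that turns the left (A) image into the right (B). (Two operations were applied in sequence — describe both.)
This is the original image given much lower contrast, then rotated 90° clockwise.

Tones are pushed toward mid-grey across the whole image — a global contrast change. The green circle sits in the top-left of the left (A) image and the top-right of the right (B) — consistent with a whole-image 90° clockwise rotation.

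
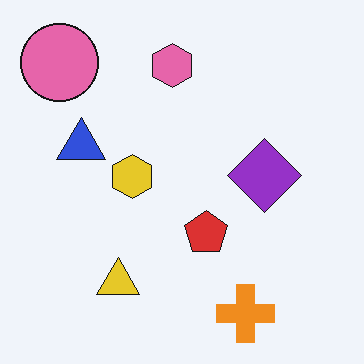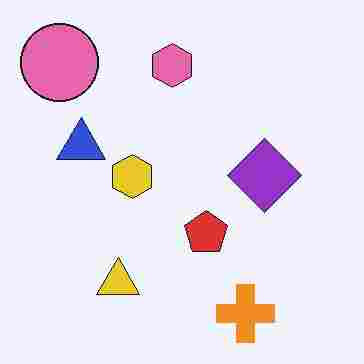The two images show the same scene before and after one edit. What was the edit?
This is the original image degraded with heavy JPEG compression.

Blocky 8×8 compression artifacts appear around shape edges and the flat background shows ringing — characteristic JPEG degradation.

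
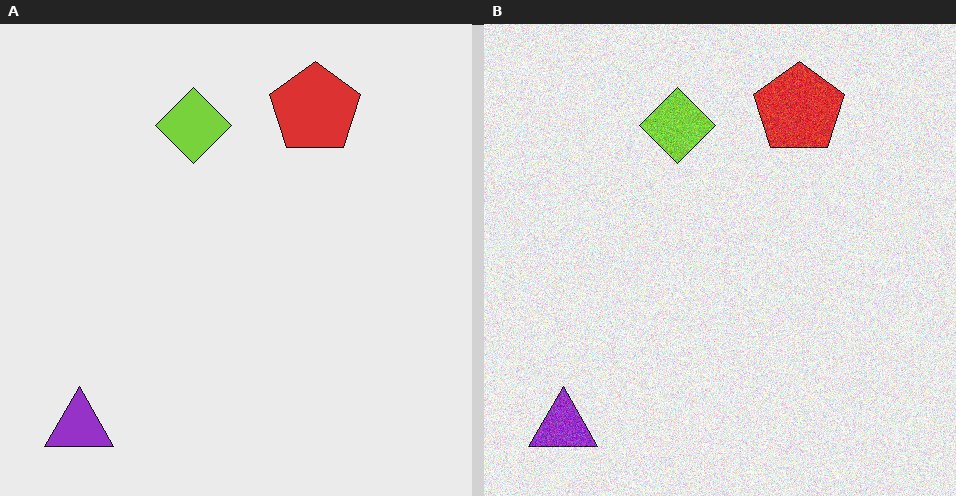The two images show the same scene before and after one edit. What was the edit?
This is the original image degraded with moderate additive noise.

Random speckle covers the whole image, including the flat background.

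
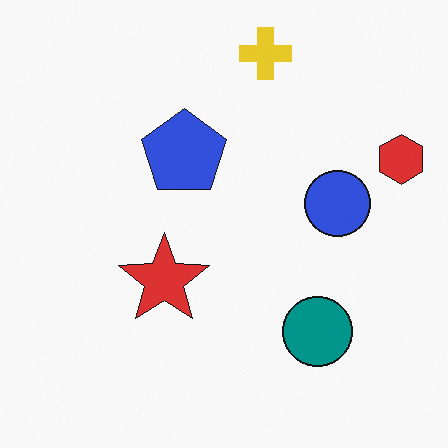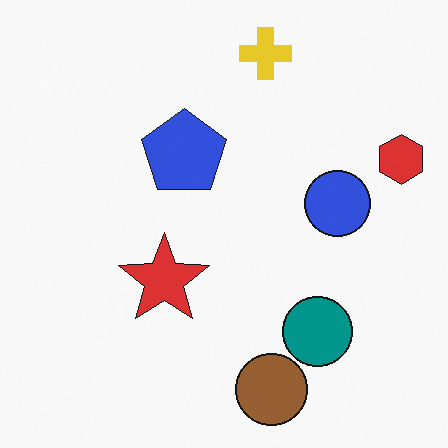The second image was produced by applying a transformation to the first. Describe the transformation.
This is the original image overlaid with an additional brown circle.

A brown circle appears in the second image that is absent from the first.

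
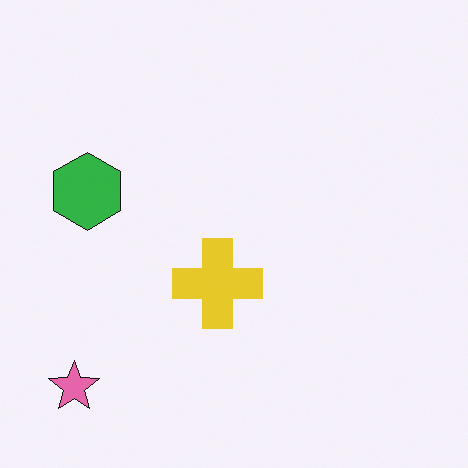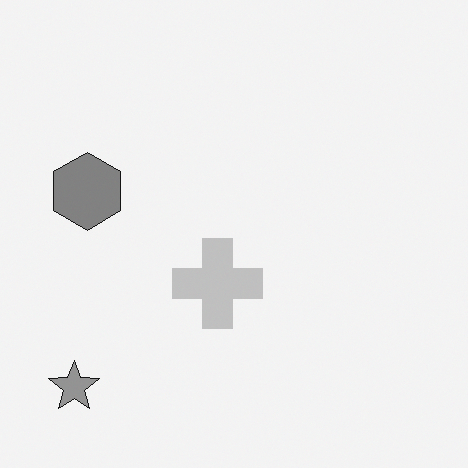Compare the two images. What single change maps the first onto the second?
This is the original image converted to grayscale.

All color is removed — every shape is now a shade of grey.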